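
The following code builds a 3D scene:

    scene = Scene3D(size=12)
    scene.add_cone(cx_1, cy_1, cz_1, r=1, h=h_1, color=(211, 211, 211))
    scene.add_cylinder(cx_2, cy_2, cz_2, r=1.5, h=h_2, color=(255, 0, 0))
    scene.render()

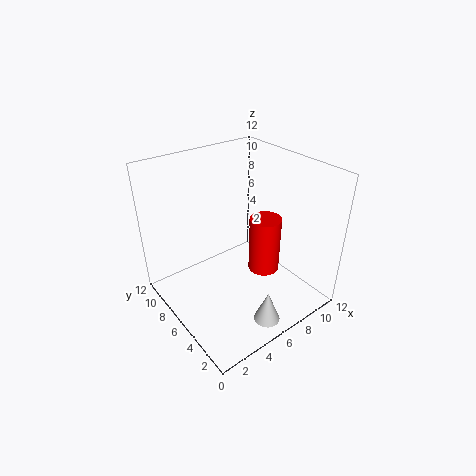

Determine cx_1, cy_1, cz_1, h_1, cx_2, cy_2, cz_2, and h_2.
cx_1 = 5; cy_1 = 1; cz_1 = 1.5; h_1 = 2.5; cx_2 = 10; cy_2 = 7; cz_2 = 0.5; h_2 = 5.5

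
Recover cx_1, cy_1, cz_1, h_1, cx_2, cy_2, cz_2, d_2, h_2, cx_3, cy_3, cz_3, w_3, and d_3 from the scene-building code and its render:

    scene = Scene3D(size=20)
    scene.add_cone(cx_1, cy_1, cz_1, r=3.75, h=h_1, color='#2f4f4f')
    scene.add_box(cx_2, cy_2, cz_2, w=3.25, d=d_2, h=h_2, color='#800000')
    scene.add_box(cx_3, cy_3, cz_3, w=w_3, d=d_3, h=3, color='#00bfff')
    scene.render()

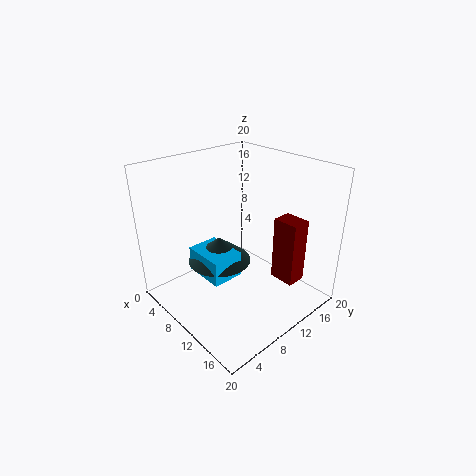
cx_1 = 12.75; cy_1 = 4.5; cz_1 = 10.25; h_1 = 3; cx_2 = 15.75; cy_2 = 10.75; cz_2 = 6.5; d_2 = 2.5; h_2 = 8.25; cx_3 = 10.5; cy_3 = 1.75; cz_3 = 9; w_3 = 5; d_3 = 3.75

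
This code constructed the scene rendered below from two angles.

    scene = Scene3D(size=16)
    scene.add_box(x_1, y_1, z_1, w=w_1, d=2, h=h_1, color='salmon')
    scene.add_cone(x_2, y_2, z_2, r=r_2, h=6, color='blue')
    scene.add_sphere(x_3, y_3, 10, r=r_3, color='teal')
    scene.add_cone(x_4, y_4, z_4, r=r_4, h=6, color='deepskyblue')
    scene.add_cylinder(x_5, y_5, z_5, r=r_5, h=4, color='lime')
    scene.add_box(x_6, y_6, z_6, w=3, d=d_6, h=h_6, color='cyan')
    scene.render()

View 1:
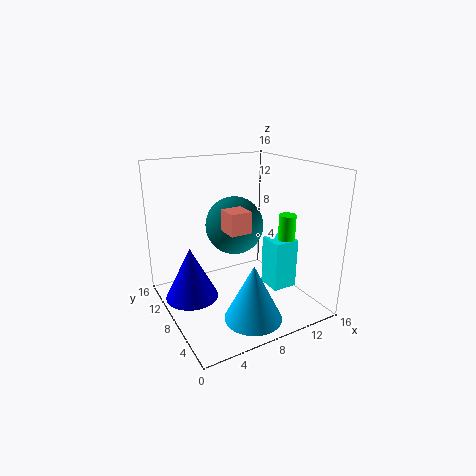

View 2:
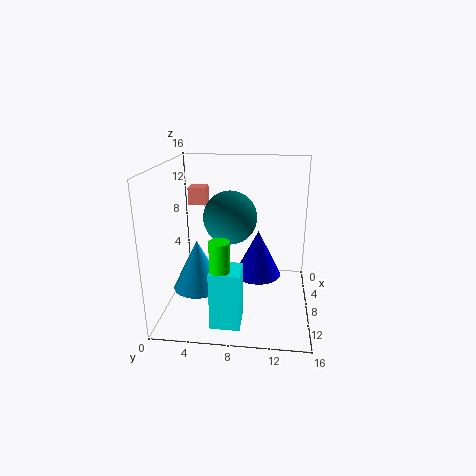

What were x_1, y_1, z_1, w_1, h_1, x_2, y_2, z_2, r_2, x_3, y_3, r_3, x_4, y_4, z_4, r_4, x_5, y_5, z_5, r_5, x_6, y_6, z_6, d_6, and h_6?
x_1 = 4
y_1 = 2
z_1 = 11
w_1 = 2
h_1 = 2
x_2 = 3
y_2 = 10
z_2 = 1
r_2 = 3
x_3 = 7
y_3 = 7
r_3 = 3
x_4 = 7
y_4 = 3
z_4 = 1
r_4 = 3
x_5 = 14
y_5 = 7
z_5 = 6
r_5 = 1
x_6 = 12
y_6 = 6
z_6 = 1
d_6 = 3
h_6 = 6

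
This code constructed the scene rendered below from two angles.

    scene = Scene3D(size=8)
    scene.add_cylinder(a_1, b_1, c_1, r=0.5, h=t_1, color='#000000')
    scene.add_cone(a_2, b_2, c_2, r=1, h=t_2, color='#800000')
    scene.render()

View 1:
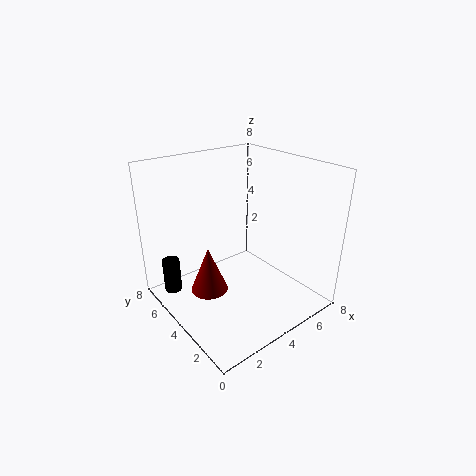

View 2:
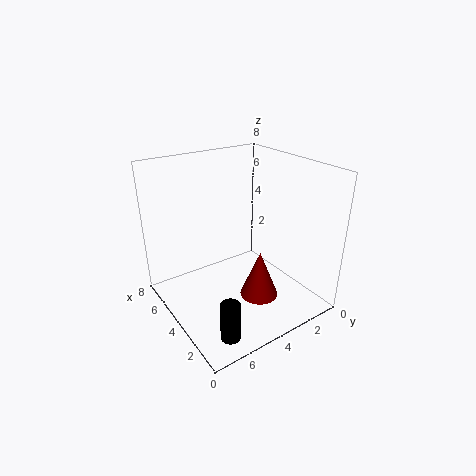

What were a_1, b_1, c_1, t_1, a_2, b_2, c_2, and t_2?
a_1 = 1; b_1 = 6.5; c_1 = 0.5; t_1 = 2; a_2 = 2; b_2 = 4; c_2 = 1.5; t_2 = 2.5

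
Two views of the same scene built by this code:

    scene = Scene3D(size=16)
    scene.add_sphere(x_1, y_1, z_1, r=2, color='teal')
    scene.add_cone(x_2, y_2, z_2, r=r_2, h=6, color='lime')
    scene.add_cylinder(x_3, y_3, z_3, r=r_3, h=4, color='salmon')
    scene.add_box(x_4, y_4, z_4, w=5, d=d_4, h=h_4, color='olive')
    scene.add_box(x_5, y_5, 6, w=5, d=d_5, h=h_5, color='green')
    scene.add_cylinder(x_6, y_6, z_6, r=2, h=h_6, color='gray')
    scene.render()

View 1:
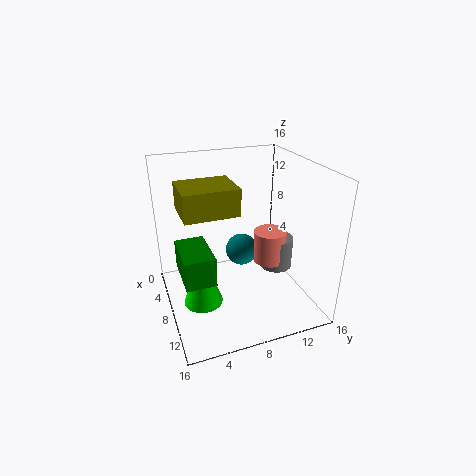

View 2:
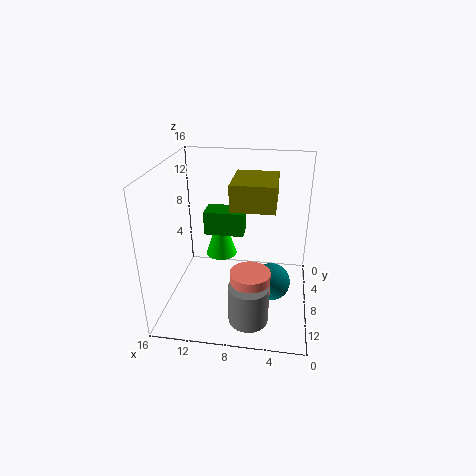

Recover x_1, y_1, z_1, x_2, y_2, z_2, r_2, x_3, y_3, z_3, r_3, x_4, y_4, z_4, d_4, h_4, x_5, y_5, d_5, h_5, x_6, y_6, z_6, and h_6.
x_1 = 4, y_1 = 10, z_1 = 4, x_2 = 11, y_2 = 3, z_2 = 3, r_2 = 2, x_3 = 6, y_3 = 13, z_3 = 3, r_3 = 2, x_4 = 4, y_4 = 2, z_4 = 11, d_4 = 6, h_4 = 3, x_5 = 8, y_5 = 1, d_5 = 3, h_5 = 3, x_6 = 6, y_6 = 14, z_6 = 2, h_6 = 4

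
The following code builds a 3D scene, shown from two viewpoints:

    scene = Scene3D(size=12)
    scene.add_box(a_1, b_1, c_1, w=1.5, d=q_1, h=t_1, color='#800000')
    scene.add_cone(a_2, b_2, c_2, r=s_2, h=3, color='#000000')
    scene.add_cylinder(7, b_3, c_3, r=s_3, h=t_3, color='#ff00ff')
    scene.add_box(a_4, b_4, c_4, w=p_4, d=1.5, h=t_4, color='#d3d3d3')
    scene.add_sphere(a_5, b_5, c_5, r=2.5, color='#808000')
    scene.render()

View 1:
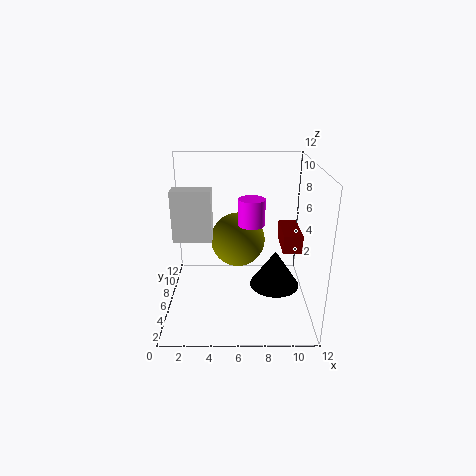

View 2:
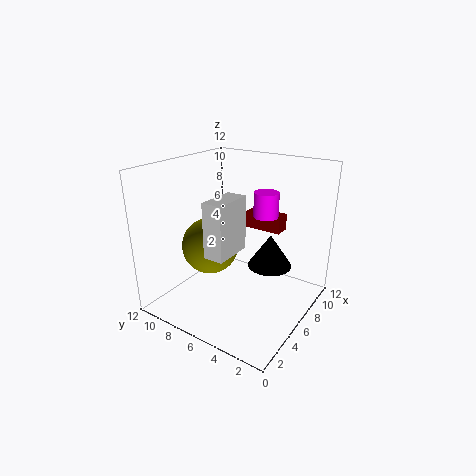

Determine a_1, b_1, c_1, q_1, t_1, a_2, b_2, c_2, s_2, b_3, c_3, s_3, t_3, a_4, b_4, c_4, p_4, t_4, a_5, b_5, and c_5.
a_1 = 9.5; b_1 = 4; c_1 = 5.5; q_1 = 3.5; t_1 = 1.5; a_2 = 9; b_2 = 4.5; c_2 = 2.5; s_2 = 2; b_3 = 4; c_3 = 8; s_3 = 1; t_3 = 2; a_4 = 1; b_4 = 4; c_4 = 6.5; p_4 = 3; t_4 = 4; a_5 = 6; b_5 = 9; c_5 = 4.5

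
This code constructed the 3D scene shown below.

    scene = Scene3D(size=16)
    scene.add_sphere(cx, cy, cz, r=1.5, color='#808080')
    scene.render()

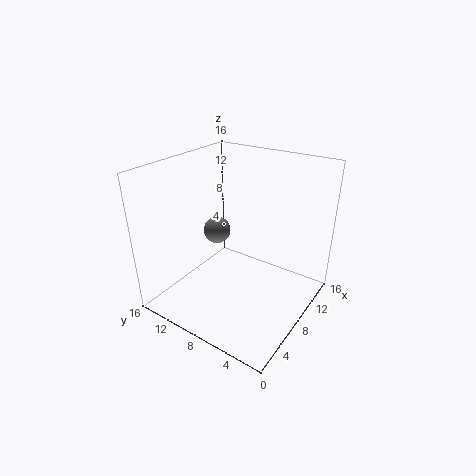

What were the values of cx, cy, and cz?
cx = 7.5; cy = 10.5; cz = 8.5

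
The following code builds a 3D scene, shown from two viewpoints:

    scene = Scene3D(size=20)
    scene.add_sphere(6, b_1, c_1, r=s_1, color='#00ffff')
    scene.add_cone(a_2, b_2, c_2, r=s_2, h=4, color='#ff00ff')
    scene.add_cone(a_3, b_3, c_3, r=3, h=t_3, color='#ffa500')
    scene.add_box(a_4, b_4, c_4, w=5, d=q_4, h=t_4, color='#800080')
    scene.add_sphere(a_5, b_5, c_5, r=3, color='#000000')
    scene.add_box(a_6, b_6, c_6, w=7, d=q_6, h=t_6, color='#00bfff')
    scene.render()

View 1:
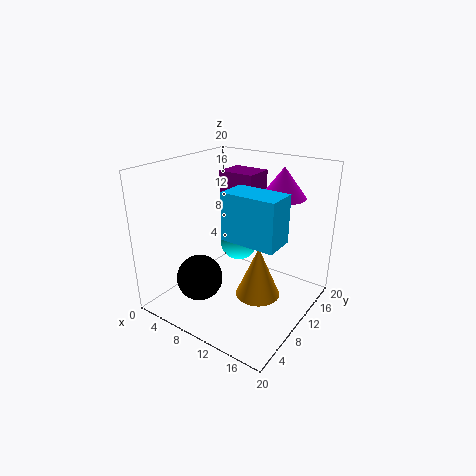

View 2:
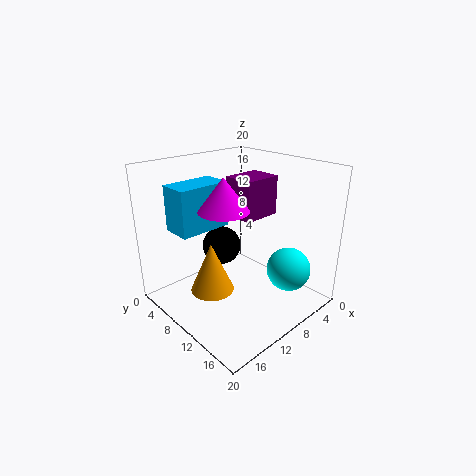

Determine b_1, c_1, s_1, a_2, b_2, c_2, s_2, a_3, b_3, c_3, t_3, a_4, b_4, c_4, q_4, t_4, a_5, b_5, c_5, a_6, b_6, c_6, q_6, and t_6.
b_1 = 16
c_1 = 6
s_1 = 3
a_2 = 15
b_2 = 13
c_2 = 16
s_2 = 3
a_3 = 14
b_3 = 9
c_3 = 3
t_3 = 7
a_4 = 7
b_4 = 10
c_4 = 14
q_4 = 4
t_4 = 5
a_5 = 8
b_5 = 4
c_5 = 6
a_6 = 11
b_6 = 5
c_6 = 12
q_6 = 4
t_6 = 6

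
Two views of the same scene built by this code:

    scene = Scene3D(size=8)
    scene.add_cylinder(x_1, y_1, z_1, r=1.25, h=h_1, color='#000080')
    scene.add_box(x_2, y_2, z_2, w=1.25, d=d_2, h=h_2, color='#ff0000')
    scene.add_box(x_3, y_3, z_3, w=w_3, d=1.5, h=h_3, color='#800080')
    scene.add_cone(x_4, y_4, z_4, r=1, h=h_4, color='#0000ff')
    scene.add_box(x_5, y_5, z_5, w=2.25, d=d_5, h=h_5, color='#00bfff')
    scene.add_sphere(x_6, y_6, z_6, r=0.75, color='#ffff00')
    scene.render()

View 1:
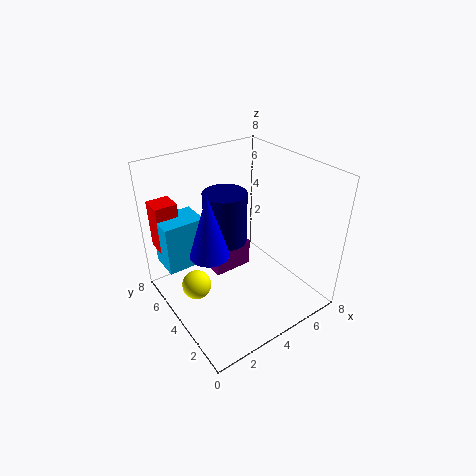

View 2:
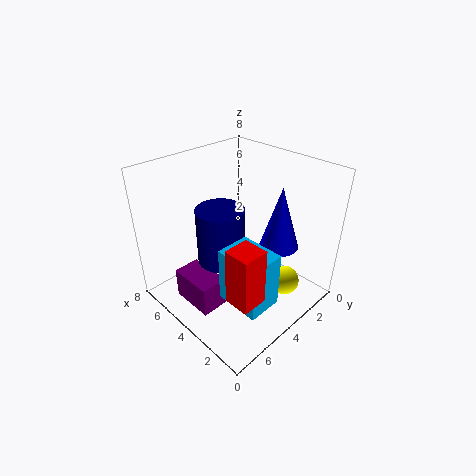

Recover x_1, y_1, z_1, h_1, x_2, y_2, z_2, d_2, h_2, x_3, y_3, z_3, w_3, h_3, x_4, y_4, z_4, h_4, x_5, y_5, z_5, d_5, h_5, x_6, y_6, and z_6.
x_1 = 4; y_1 = 5.25; z_1 = 3.25; h_1 = 3; x_2 = 0.25; y_2 = 6; z_2 = 3.25; d_2 = 1.25; h_2 = 2.75; x_3 = 3.5; y_3 = 5.5; z_3 = 0.5; w_3 = 2.5; h_3 = 1.75; x_4 = 1.75; y_4 = 3.25; z_4 = 4.25; h_4 = 3.25; x_5 = 0.25; y_5 = 5; z_5 = 2.5; d_5 = 1.75; h_5 = 2.75; x_6 = 1; y_6 = 3.5; z_6 = 2.5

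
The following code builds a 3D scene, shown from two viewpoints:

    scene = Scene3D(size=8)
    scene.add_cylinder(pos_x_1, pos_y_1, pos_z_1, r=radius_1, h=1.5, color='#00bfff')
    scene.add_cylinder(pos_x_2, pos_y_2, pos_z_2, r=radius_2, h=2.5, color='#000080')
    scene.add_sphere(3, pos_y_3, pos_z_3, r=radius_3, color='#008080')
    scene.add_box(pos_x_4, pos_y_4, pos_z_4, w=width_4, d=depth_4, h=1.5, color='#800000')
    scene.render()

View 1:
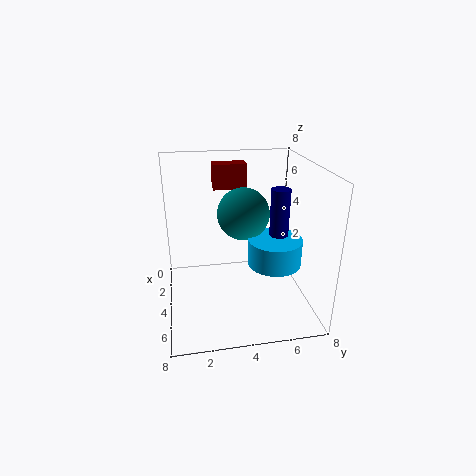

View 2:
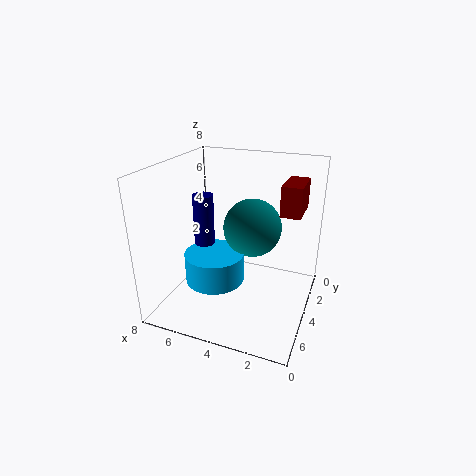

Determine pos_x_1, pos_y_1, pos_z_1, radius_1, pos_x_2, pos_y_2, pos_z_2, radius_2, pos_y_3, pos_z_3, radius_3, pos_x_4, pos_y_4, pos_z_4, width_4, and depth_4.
pos_x_1 = 4.5; pos_y_1 = 6; pos_z_1 = 2.5; radius_1 = 1.5; pos_x_2 = 5; pos_y_2 = 6; pos_z_2 = 4.5; radius_2 = 0.5; pos_y_3 = 4.5; pos_z_3 = 5; radius_3 = 1.5; pos_x_4 = 0.5; pos_y_4 = 3; pos_z_4 = 6; width_4 = 1; depth_4 = 2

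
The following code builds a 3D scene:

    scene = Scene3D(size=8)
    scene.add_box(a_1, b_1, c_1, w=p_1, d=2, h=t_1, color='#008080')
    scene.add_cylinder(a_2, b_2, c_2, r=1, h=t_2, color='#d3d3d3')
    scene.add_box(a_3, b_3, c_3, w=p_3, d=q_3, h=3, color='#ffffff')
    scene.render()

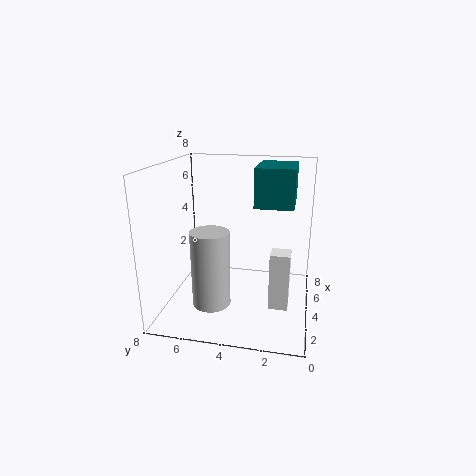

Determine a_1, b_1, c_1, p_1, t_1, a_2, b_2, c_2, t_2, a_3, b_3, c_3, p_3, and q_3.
a_1 = 3; b_1 = 1; c_1 = 6; p_1 = 3; t_1 = 2; a_2 = 2; b_2 = 5; c_2 = 1; t_2 = 4; a_3 = 2; b_3 = 1; c_3 = 1; p_3 = 1; q_3 = 1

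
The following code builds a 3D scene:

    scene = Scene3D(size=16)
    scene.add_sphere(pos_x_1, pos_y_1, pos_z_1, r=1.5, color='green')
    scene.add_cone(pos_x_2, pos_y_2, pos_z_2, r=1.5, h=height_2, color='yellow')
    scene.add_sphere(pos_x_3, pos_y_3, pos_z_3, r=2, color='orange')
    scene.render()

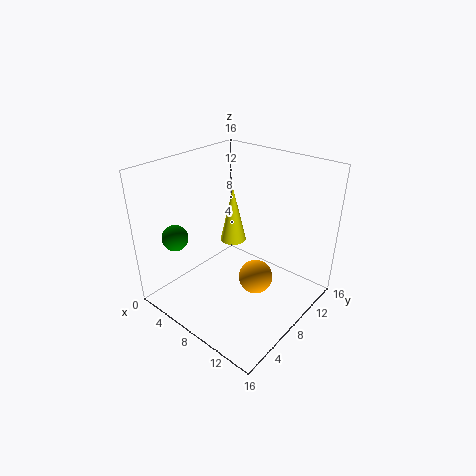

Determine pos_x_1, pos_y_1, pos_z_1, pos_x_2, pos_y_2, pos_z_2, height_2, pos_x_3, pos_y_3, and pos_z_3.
pos_x_1 = 2; pos_y_1 = 4; pos_z_1 = 7.5; pos_x_2 = 6; pos_y_2 = 9.5; pos_z_2 = 6.5; height_2 = 6.5; pos_x_3 = 9.5; pos_y_3 = 9.5; pos_z_3 = 2.5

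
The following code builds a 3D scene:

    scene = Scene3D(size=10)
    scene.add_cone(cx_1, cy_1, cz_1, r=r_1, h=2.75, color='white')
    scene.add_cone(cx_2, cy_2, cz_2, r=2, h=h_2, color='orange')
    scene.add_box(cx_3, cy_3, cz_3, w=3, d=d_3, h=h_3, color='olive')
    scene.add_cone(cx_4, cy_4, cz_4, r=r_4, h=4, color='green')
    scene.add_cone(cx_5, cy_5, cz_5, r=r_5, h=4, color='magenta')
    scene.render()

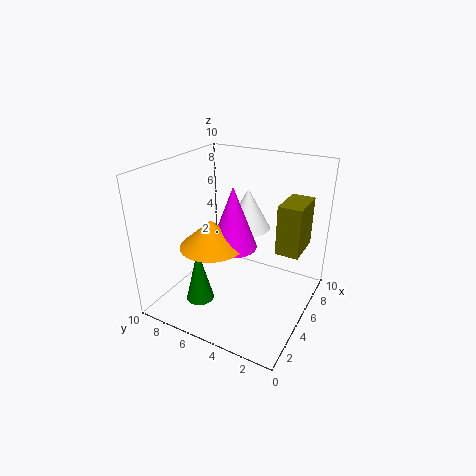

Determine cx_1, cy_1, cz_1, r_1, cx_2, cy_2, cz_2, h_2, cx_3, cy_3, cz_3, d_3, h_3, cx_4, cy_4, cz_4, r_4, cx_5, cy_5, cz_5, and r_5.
cx_1 = 5.5, cy_1 = 4.5, cz_1 = 5.75, r_1 = 1.5, cx_2 = 2.5, cy_2 = 5.5, cz_2 = 5.5, h_2 = 1.75, cx_3 = 7, cy_3 = 1.25, cz_3 = 3.25, d_3 = 1.75, h_3 = 3.75, cx_4 = 3.25, cy_4 = 7.25, cz_4 = 0.25, r_4 = 1, cx_5 = 3.5, cy_5 = 4.5, cz_5 = 5.25, r_5 = 1.5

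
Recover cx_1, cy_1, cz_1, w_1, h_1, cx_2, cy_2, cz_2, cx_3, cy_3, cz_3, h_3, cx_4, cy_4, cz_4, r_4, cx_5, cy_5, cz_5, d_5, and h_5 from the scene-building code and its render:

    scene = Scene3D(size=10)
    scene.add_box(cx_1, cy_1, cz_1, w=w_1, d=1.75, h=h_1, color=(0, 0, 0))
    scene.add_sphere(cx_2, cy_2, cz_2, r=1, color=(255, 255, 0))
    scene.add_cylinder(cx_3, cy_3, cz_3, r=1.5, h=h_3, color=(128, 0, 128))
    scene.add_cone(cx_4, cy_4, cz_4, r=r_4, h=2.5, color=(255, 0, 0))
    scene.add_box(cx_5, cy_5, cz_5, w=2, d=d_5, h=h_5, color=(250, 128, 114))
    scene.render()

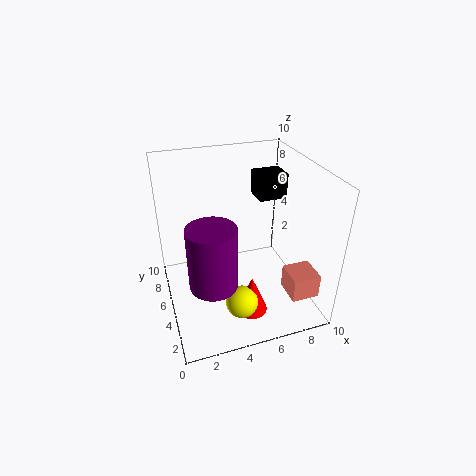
cx_1 = 6.75
cy_1 = 5.5
cz_1 = 7.25
w_1 = 2
h_1 = 1.75
cx_2 = 4
cy_2 = 1.25
cz_2 = 2.75
cx_3 = 2.5
cy_3 = 2.25
cz_3 = 3.75
h_3 = 4
cx_4 = 4.75
cy_4 = 1.5
cz_4 = 1.75
r_4 = 1
cx_5 = 8
cy_5 = 1.75
cz_5 = 1
d_5 = 2
h_5 = 1.75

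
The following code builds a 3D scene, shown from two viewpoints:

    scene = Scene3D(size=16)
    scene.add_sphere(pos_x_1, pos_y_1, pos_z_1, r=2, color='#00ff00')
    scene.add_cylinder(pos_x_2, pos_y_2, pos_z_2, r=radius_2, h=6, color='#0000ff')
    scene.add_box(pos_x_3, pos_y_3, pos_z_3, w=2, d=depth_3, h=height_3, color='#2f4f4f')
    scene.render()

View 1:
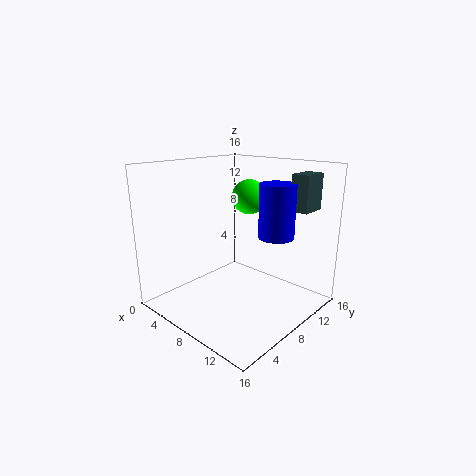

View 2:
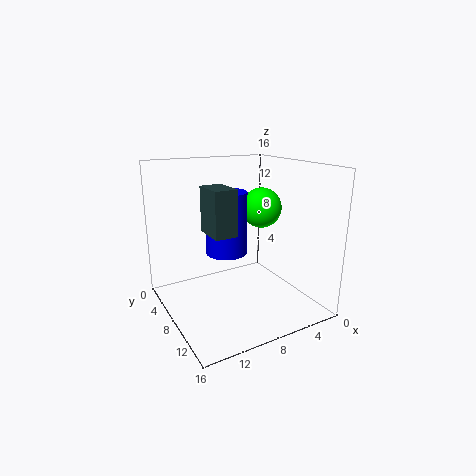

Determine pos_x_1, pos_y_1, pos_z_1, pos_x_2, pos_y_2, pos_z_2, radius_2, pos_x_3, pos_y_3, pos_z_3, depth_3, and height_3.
pos_x_1 = 7
pos_y_1 = 11
pos_z_1 = 12
pos_x_2 = 11
pos_y_2 = 11
pos_z_2 = 8
radius_2 = 2
pos_x_3 = 12
pos_y_3 = 12
pos_z_3 = 11
depth_3 = 3
height_3 = 4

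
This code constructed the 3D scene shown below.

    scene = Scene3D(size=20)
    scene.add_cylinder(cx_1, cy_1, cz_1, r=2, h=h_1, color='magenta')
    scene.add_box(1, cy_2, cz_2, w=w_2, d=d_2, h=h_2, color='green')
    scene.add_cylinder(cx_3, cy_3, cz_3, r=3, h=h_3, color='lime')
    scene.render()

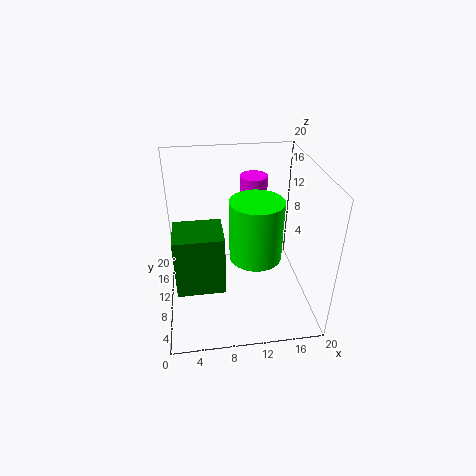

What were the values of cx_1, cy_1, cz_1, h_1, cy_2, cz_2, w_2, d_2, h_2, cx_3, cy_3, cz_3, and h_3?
cx_1 = 13; cy_1 = 15; cz_1 = 10; h_1 = 7; cy_2 = 8; cz_2 = 2; w_2 = 7; d_2 = 6; h_2 = 9; cx_3 = 11; cy_3 = 3; cz_3 = 12; h_3 = 7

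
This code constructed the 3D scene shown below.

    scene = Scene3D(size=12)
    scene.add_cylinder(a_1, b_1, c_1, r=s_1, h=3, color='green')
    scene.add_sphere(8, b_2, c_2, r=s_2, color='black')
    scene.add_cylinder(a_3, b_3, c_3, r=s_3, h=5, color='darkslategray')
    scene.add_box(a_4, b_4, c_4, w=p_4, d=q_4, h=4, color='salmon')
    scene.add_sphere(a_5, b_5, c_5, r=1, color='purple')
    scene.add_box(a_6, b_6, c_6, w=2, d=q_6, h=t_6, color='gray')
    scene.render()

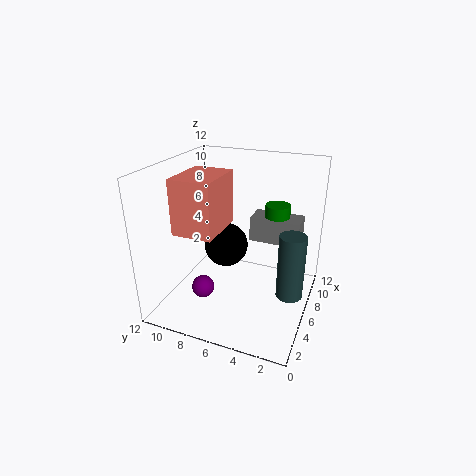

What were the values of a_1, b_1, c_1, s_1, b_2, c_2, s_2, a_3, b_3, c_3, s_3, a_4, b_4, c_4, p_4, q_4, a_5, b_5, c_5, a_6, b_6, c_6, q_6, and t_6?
a_1 = 7, b_1 = 3, c_1 = 6, s_1 = 1, b_2 = 8, c_2 = 4, s_2 = 2, a_3 = 4, b_3 = 1, c_3 = 3, s_3 = 1, a_4 = 1, b_4 = 6, c_4 = 8, p_4 = 4, q_4 = 3, a_5 = 5, b_5 = 9, c_5 = 1, a_6 = 6, b_6 = 1, c_6 = 6, q_6 = 4, t_6 = 2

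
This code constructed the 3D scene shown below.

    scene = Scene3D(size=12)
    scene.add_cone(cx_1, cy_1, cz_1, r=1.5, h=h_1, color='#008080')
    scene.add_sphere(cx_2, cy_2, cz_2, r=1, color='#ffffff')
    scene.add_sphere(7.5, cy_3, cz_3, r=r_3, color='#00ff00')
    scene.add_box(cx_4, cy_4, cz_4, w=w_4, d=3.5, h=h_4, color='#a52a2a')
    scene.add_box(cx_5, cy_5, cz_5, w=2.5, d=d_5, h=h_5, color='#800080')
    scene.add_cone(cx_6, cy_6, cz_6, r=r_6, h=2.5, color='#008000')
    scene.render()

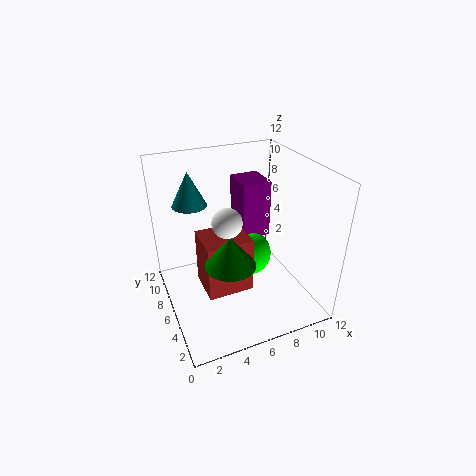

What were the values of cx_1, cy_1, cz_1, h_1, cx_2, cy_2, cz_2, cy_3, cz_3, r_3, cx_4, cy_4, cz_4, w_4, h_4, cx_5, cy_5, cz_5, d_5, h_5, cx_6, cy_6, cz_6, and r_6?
cx_1 = 3, cy_1 = 9.5, cz_1 = 8, h_1 = 3, cx_2 = 3.5, cy_2 = 2, cz_2 = 10, cy_3 = 7, cz_3 = 3.5, r_3 = 2, cx_4 = 3, cy_4 = 5, cz_4 = 1, w_4 = 4, h_4 = 5, cx_5 = 7, cy_5 = 7, cz_5 = 5, d_5 = 3, h_5 = 5, cx_6 = 4.5, cy_6 = 4, cz_6 = 5, r_6 = 2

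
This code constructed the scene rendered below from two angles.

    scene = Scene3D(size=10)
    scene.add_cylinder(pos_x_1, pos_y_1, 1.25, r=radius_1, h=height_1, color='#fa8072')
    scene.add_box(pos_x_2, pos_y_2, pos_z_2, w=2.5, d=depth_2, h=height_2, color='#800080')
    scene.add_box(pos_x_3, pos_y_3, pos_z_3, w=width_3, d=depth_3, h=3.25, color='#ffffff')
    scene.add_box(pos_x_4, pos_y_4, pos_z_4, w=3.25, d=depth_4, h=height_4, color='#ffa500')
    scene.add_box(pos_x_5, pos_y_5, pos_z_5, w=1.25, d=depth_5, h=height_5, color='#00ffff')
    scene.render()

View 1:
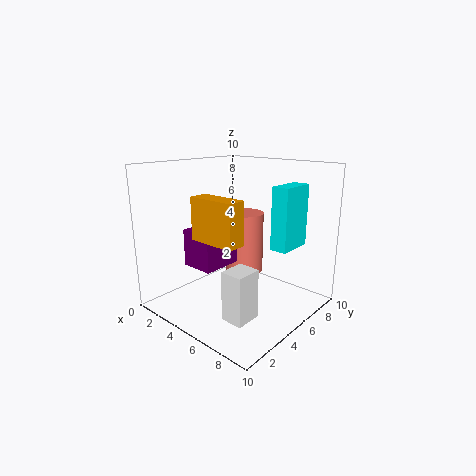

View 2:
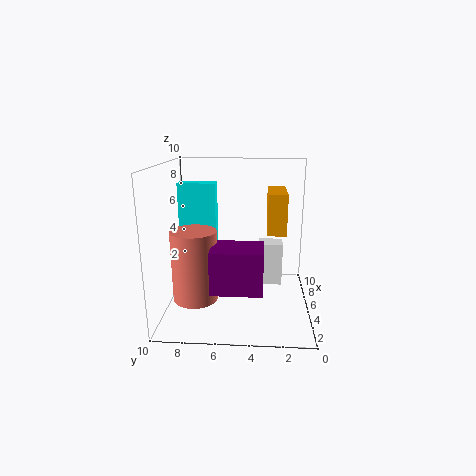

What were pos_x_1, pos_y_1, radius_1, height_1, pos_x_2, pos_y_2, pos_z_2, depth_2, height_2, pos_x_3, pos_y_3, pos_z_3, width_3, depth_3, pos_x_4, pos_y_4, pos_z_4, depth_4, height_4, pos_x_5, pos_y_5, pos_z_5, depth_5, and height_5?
pos_x_1 = 3.25; pos_y_1 = 7.75; radius_1 = 1.5; height_1 = 4.75; pos_x_2 = 1.25; pos_y_2 = 3.25; pos_z_2 = 2.5; depth_2 = 3.25; height_2 = 2.75; pos_x_3 = 6.5; pos_y_3 = 1.75; pos_z_3 = 0.75; width_3 = 1.5; depth_3 = 1.75; pos_x_4 = 4; pos_y_4 = 1.75; pos_z_4 = 5.5; depth_4 = 1.25; height_4 = 2.75; pos_x_5 = 6.5; pos_y_5 = 6.75; pos_z_5 = 4; depth_5 = 2.75; height_5 = 4.5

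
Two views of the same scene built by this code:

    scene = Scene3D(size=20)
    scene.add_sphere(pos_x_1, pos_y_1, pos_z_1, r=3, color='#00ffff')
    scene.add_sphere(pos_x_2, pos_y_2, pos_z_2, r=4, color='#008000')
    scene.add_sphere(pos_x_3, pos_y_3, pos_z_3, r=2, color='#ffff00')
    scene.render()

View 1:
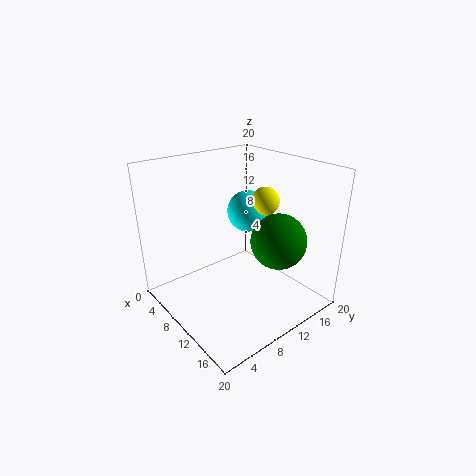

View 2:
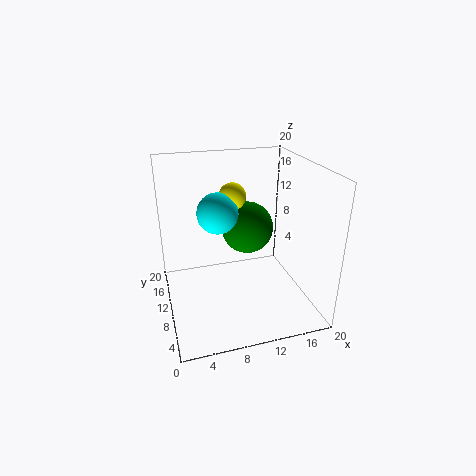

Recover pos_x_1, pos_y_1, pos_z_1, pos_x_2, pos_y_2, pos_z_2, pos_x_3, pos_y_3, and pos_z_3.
pos_x_1 = 8
pos_y_1 = 13.5
pos_z_1 = 12.5
pos_x_2 = 13
pos_y_2 = 15
pos_z_2 = 9
pos_x_3 = 10.5
pos_y_3 = 14.5
pos_z_3 = 14.5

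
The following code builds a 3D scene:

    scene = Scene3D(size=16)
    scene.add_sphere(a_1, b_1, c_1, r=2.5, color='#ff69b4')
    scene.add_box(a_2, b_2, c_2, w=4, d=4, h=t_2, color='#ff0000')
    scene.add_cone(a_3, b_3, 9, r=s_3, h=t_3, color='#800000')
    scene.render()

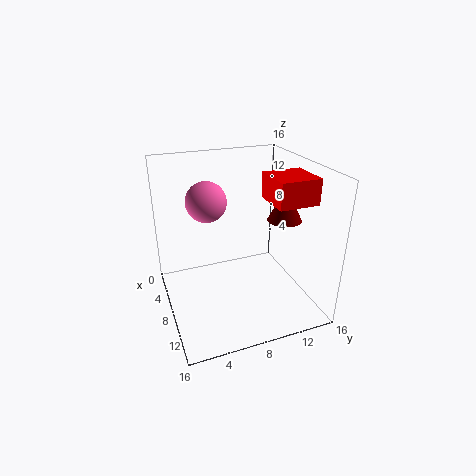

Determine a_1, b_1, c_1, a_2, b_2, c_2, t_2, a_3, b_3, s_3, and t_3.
a_1 = 2.5
b_1 = 6
c_1 = 10.5
a_2 = 10.5
b_2 = 9.5
c_2 = 13.5
t_2 = 2.5
a_3 = 7.5
b_3 = 14
s_3 = 2
t_3 = 4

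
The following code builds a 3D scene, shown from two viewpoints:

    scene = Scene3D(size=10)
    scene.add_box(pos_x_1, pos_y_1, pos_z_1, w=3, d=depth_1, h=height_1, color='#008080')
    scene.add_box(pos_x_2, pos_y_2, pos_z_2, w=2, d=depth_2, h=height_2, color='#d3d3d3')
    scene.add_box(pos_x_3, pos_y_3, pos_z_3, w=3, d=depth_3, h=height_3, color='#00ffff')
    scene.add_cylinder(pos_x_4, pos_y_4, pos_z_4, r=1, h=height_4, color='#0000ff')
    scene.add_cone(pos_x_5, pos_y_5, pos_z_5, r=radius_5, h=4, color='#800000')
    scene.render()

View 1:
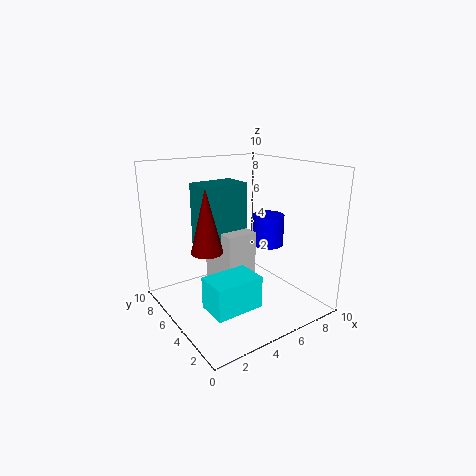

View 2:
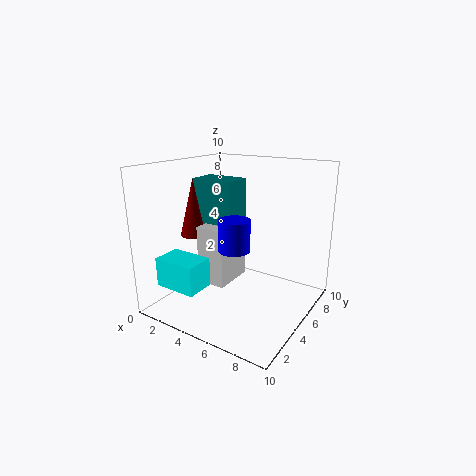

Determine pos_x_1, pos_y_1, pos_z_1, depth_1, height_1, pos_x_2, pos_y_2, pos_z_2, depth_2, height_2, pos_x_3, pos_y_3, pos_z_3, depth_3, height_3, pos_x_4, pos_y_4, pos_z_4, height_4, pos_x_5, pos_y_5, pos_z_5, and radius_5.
pos_x_1 = 2, pos_y_1 = 4, pos_z_1 = 5, depth_1 = 2, height_1 = 4, pos_x_2 = 3, pos_y_2 = 3, pos_z_2 = 2, depth_2 = 3, height_2 = 4, pos_x_3 = 1, pos_y_3 = 1, pos_z_3 = 2, depth_3 = 2, height_3 = 2, pos_x_4 = 6, pos_y_4 = 3, pos_z_4 = 5, height_4 = 2, pos_x_5 = 2, pos_y_5 = 4, pos_z_5 = 5, radius_5 = 1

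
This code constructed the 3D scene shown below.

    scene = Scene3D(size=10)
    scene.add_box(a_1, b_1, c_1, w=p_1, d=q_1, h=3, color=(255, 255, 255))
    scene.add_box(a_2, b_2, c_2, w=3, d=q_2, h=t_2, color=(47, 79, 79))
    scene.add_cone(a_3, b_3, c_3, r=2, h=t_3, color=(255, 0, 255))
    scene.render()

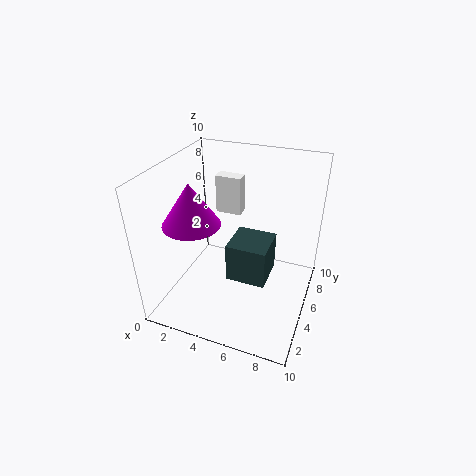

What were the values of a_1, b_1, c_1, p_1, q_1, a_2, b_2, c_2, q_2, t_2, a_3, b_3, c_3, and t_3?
a_1 = 2; b_1 = 8; c_1 = 5; p_1 = 2; q_1 = 1; a_2 = 4; b_2 = 5; c_2 = 1; q_2 = 3; t_2 = 3; a_3 = 2; b_3 = 4; c_3 = 6; t_3 = 3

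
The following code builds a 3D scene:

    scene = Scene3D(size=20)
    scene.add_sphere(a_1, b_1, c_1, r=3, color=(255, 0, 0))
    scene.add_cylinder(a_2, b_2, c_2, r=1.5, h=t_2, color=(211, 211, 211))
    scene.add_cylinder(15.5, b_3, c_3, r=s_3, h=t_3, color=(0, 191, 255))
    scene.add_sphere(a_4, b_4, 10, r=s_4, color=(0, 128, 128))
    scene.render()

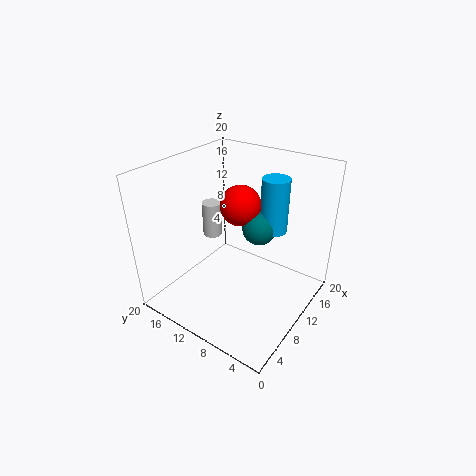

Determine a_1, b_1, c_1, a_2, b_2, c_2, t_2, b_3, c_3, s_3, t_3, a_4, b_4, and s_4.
a_1 = 13.5
b_1 = 12
c_1 = 13
a_2 = 13.5
b_2 = 17.5
c_2 = 6.5
t_2 = 5.5
b_3 = 7.5
c_3 = 9.5
s_3 = 2
t_3 = 8
a_4 = 14
b_4 = 9
s_4 = 2.5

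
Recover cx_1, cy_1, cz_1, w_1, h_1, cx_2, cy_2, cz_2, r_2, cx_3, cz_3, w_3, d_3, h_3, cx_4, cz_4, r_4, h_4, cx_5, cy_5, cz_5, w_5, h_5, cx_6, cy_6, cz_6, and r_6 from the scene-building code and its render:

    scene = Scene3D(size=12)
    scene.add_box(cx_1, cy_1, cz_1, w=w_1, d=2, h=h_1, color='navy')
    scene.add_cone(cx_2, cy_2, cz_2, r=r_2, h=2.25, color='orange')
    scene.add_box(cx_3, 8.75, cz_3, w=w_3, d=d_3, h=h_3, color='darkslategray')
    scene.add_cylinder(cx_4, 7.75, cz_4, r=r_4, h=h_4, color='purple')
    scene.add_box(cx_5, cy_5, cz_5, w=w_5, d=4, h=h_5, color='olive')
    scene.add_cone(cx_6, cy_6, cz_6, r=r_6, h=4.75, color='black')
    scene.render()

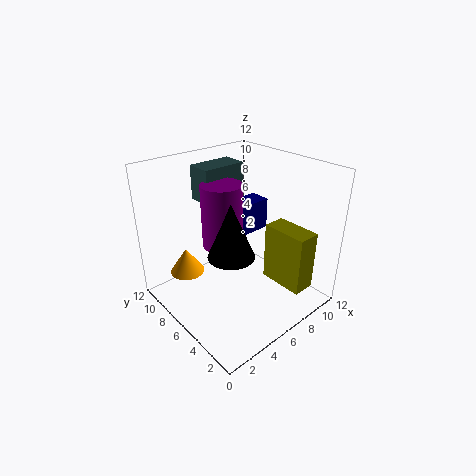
cx_1 = 8, cy_1 = 8.25, cz_1 = 4.25, w_1 = 3.75, h_1 = 3, cx_2 = 3, cy_2 = 9.5, cz_2 = 2.25, r_2 = 1.5, cx_3 = 5, cz_3 = 8.25, w_3 = 4, d_3 = 2.25, h_3 = 3, cx_4 = 5.75, cz_4 = 4.75, r_4 = 1.75, h_4 = 5.5, cx_5 = 8.75, cy_5 = 1.5, cz_5 = 1.25, w_5 = 2, h_5 = 5.25, cx_6 = 5.25, cy_6 = 6, cz_6 = 4.5, r_6 = 2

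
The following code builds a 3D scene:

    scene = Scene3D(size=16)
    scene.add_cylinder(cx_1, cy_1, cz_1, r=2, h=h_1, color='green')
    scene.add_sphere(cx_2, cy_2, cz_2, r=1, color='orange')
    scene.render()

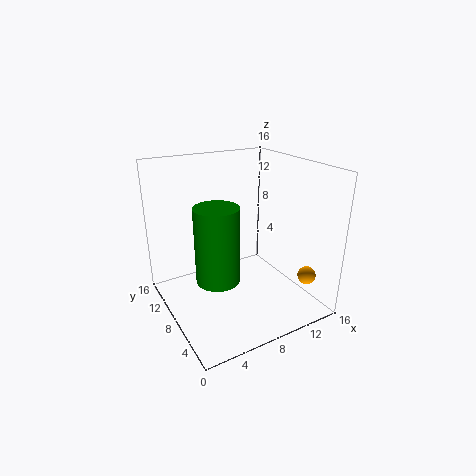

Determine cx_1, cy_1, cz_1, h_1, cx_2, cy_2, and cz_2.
cx_1 = 3, cy_1 = 3, cz_1 = 7, h_1 = 7, cx_2 = 14, cy_2 = 3, cz_2 = 4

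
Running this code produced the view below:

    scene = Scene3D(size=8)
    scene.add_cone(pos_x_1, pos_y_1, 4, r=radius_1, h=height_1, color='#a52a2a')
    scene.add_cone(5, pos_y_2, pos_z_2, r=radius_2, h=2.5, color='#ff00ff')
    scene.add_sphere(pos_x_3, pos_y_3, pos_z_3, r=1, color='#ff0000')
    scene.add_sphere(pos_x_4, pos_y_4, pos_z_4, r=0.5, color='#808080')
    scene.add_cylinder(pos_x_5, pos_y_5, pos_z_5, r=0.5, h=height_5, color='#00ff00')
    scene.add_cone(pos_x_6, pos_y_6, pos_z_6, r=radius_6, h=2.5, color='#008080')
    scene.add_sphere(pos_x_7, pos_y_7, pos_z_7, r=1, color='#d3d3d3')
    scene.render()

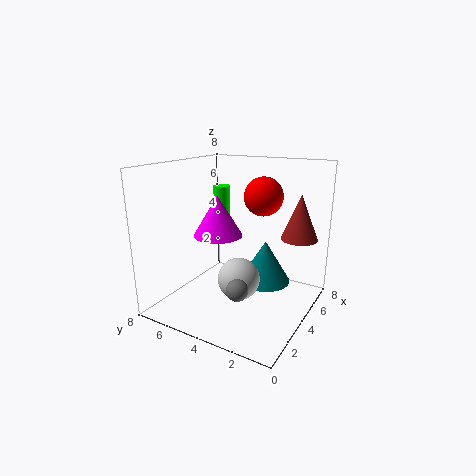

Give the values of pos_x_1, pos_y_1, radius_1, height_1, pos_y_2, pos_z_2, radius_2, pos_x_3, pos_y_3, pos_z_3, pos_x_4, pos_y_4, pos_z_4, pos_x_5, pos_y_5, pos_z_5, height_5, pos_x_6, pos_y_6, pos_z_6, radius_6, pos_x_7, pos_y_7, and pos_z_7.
pos_x_1 = 5.5, pos_y_1 = 1, radius_1 = 1, height_1 = 2.5, pos_y_2 = 6, pos_z_2 = 3.5, radius_2 = 1.5, pos_x_3 = 4, pos_y_3 = 2.5, pos_z_3 = 6.5, pos_x_4 = 0.5, pos_y_4 = 2, pos_z_4 = 3, pos_x_5 = 5.5, pos_y_5 = 6, pos_z_5 = 4, height_5 = 2.5, pos_x_6 = 5.5, pos_y_6 = 3, pos_z_6 = 1, radius_6 = 1.5, pos_x_7 = 1.5, pos_y_7 = 2.5, pos_z_7 = 3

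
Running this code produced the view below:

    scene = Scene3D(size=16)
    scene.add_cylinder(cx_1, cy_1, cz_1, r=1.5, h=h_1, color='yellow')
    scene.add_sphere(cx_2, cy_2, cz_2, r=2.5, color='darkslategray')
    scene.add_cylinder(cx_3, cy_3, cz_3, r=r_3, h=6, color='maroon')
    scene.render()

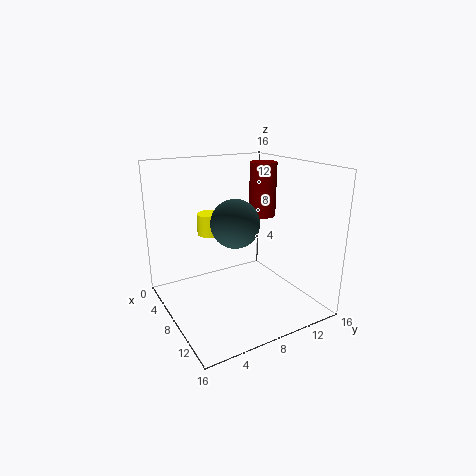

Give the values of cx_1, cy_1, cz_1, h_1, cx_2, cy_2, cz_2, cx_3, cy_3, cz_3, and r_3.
cx_1 = 4
cy_1 = 6.5
cz_1 = 7.5
h_1 = 2.5
cx_2 = 10
cy_2 = 6.5
cz_2 = 10.5
cx_3 = 7.5
cy_3 = 11.5
cz_3 = 10
r_3 = 1.5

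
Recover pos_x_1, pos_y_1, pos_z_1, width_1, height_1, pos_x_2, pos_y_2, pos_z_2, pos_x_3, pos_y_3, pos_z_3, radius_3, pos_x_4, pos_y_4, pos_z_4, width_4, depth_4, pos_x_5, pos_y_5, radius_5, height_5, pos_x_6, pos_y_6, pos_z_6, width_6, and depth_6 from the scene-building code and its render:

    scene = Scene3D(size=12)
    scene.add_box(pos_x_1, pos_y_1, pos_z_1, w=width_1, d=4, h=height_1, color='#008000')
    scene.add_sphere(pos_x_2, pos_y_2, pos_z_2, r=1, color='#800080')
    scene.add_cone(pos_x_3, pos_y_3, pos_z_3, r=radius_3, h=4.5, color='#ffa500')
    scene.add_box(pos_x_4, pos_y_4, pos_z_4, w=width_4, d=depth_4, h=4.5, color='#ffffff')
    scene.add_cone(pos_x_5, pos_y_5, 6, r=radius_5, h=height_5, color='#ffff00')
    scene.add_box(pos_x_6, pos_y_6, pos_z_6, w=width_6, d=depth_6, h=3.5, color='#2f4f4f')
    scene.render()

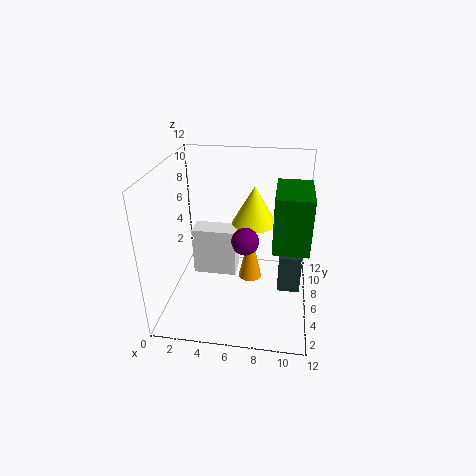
pos_x_1 = 9
pos_y_1 = 1.5
pos_z_1 = 7.5
width_1 = 2.5
height_1 = 4
pos_x_2 = 7
pos_y_2 = 3
pos_z_2 = 7.5
pos_x_3 = 7
pos_y_3 = 6.5
pos_z_3 = 2
radius_3 = 1
pos_x_4 = 1.5
pos_y_4 = 7.5
pos_z_4 = 1
width_4 = 4
depth_4 = 2
pos_x_5 = 7
pos_y_5 = 9
radius_5 = 2
height_5 = 3.5
pos_x_6 = 9.5
pos_y_6 = 6.5
pos_z_6 = 0.5
width_6 = 2
depth_6 = 1.5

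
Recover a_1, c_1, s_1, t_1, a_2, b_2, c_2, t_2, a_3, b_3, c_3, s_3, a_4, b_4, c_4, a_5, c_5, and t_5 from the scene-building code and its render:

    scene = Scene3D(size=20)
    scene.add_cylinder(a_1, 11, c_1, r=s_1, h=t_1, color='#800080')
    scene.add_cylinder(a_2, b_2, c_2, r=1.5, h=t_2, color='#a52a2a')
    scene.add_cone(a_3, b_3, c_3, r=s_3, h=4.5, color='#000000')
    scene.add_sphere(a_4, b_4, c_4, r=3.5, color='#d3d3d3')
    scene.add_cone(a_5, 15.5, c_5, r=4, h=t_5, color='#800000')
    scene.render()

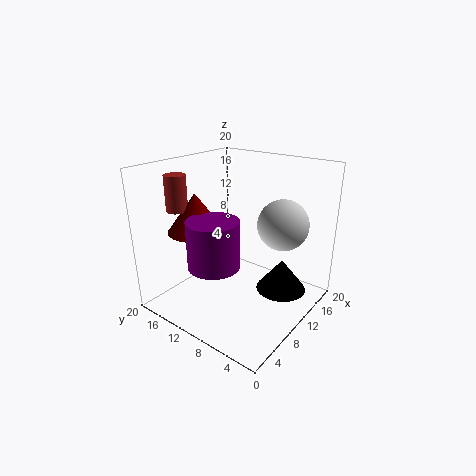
a_1 = 6
c_1 = 7
s_1 = 3.5
t_1 = 6.5
a_2 = 6
b_2 = 17.5
c_2 = 13.5
t_2 = 5
a_3 = 13
b_3 = 4.5
c_3 = 2.5
s_3 = 3.5
a_4 = 13.5
b_4 = 5
c_4 = 12
a_5 = 7.5
c_5 = 10.5
t_5 = 5.5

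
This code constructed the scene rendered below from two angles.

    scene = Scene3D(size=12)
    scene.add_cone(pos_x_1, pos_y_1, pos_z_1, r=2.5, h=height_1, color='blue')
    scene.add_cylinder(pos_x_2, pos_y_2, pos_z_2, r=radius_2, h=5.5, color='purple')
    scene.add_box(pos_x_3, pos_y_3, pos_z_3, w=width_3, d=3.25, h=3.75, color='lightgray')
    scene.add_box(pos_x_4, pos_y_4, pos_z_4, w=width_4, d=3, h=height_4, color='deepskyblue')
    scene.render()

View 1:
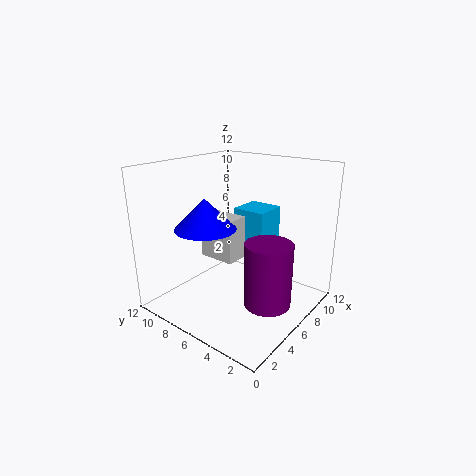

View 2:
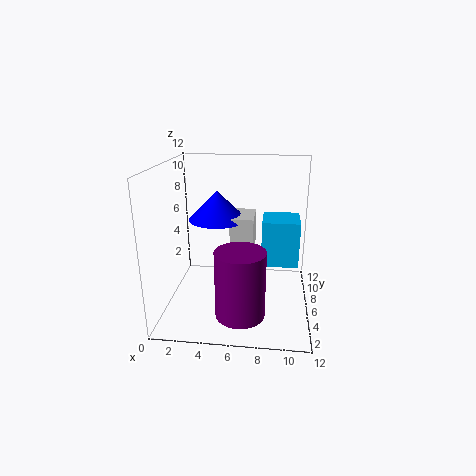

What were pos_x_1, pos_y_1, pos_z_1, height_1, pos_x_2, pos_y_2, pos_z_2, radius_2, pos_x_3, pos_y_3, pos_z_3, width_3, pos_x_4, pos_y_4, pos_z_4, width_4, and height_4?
pos_x_1 = 4, pos_y_1 = 7.75, pos_z_1 = 7, height_1 = 2.5, pos_x_2 = 6.5, pos_y_2 = 3.25, pos_z_2 = 0.5, radius_2 = 2, pos_x_3 = 5.25, pos_y_3 = 6.25, pos_z_3 = 3.75, width_3 = 2, pos_x_4 = 8, pos_y_4 = 5, pos_z_4 = 4, width_4 = 3, height_4 = 3.75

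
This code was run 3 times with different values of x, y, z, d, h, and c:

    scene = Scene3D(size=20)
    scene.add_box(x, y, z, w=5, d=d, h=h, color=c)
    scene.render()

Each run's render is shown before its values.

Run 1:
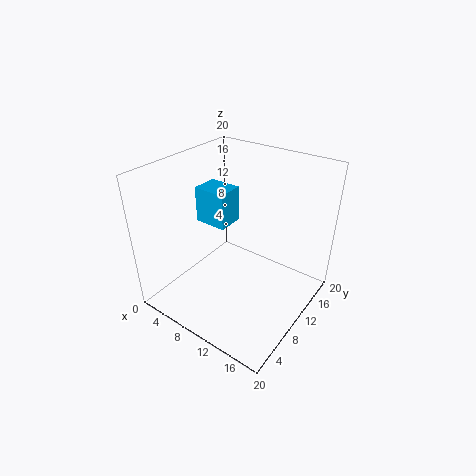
x = 1.5
y = 11
z = 9.5
d = 4
h = 5.5
c = 'deepskyblue'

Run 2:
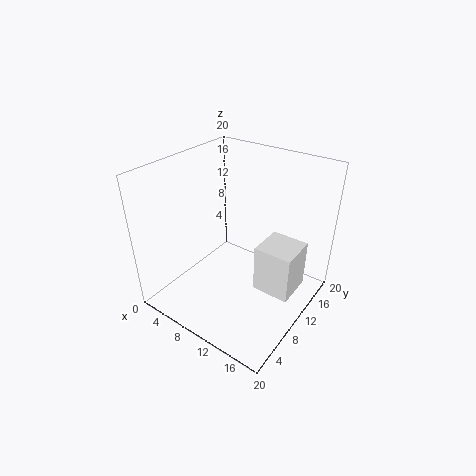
x = 14
y = 8
z = 4.5
d = 5
h = 6.5
c = 'white'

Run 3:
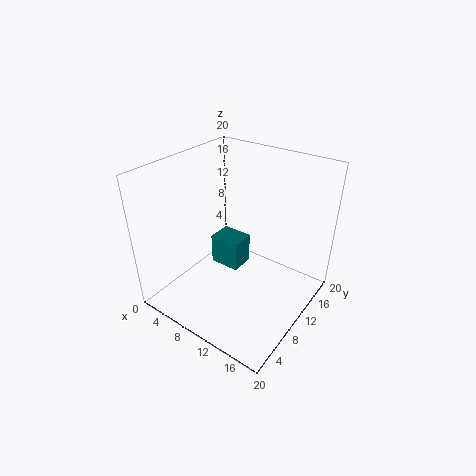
x = 2
y = 13.5
z = 0.5
d = 4
h = 5
c = 'teal'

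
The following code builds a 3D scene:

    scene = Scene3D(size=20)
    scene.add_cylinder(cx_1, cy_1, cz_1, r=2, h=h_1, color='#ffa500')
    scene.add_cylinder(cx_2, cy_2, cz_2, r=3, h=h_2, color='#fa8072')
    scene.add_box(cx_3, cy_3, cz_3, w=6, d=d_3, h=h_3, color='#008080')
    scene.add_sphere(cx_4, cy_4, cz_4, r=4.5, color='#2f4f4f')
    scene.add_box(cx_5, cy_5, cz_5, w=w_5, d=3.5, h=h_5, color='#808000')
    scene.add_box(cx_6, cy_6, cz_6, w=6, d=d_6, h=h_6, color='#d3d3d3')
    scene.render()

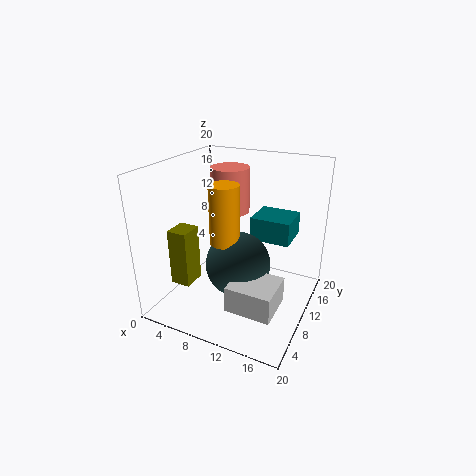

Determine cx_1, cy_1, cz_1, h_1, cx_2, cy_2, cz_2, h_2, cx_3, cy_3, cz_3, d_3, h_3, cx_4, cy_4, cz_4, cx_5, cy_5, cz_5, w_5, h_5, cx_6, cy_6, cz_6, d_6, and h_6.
cx_1 = 9
cy_1 = 8
cz_1 = 10
h_1 = 8
cx_2 = 5.5
cy_2 = 16.5
cz_2 = 11
h_2 = 7
cx_3 = 10
cy_3 = 14
cz_3 = 8
d_3 = 5.5
h_3 = 3.5
cx_4 = 10.5
cy_4 = 9
cz_4 = 6.5
cx_5 = 0.5
cy_5 = 6.5
cz_5 = 2
w_5 = 3
h_5 = 8.5
cx_6 = 11.5
cy_6 = 3
cz_6 = 3
d_6 = 5.5
h_6 = 3.5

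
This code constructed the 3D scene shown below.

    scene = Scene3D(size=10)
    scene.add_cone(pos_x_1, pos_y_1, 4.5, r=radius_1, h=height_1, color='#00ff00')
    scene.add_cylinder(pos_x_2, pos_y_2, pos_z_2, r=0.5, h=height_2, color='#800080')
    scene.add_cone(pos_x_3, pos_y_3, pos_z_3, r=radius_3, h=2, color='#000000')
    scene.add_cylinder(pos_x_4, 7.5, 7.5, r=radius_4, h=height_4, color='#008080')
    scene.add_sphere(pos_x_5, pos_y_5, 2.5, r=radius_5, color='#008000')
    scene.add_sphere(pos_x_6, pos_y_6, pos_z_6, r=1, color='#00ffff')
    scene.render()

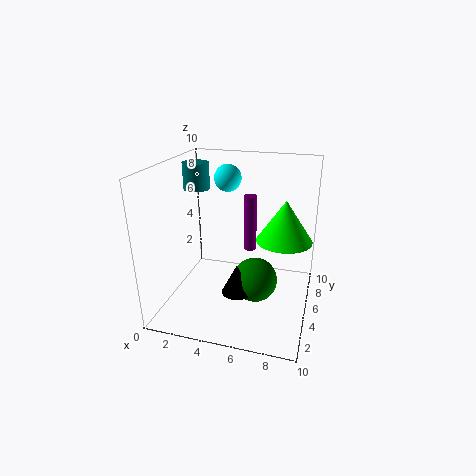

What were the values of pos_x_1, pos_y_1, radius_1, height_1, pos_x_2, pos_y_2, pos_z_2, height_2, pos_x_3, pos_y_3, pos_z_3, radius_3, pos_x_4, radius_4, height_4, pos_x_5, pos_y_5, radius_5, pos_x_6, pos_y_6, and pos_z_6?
pos_x_1 = 8
pos_y_1 = 6.5
radius_1 = 2
height_1 = 3
pos_x_2 = 5
pos_y_2 = 8.5
pos_z_2 = 2.5
height_2 = 4.5
pos_x_3 = 5.5
pos_y_3 = 3
pos_z_3 = 2
radius_3 = 1
pos_x_4 = 1
radius_4 = 1
height_4 = 2
pos_x_5 = 6.5
pos_y_5 = 4
radius_5 = 1.5
pos_x_6 = 3.5
pos_y_6 = 7.5
pos_z_6 = 8.5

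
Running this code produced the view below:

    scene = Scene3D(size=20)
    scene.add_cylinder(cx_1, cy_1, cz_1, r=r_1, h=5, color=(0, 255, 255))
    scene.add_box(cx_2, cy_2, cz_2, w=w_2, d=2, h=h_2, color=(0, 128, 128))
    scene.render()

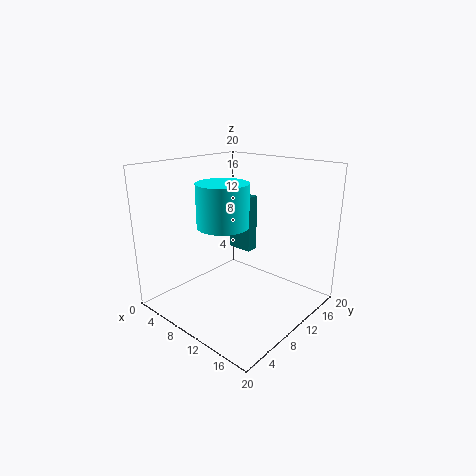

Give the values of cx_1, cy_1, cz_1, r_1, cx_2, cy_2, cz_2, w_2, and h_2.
cx_1 = 13; cy_1 = 4; cz_1 = 14; r_1 = 3; cx_2 = 3; cy_2 = 16; cz_2 = 5; w_2 = 4; h_2 = 9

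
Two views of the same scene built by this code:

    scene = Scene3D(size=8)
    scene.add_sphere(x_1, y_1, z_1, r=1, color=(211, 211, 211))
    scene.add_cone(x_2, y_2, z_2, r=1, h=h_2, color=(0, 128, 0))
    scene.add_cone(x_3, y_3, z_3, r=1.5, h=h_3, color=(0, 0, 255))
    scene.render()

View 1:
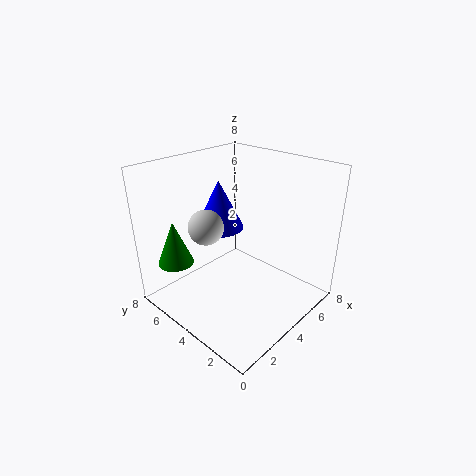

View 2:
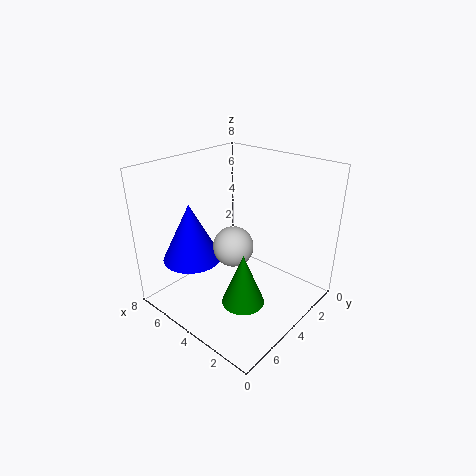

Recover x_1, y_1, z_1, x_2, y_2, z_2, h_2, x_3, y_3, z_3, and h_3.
x_1 = 3; y_1 = 5.5; z_1 = 4.5; x_2 = 1.5; y_2 = 6.5; z_2 = 2.5; h_2 = 2.5; x_3 = 5; y_3 = 6.5; z_3 = 3.5; h_3 = 3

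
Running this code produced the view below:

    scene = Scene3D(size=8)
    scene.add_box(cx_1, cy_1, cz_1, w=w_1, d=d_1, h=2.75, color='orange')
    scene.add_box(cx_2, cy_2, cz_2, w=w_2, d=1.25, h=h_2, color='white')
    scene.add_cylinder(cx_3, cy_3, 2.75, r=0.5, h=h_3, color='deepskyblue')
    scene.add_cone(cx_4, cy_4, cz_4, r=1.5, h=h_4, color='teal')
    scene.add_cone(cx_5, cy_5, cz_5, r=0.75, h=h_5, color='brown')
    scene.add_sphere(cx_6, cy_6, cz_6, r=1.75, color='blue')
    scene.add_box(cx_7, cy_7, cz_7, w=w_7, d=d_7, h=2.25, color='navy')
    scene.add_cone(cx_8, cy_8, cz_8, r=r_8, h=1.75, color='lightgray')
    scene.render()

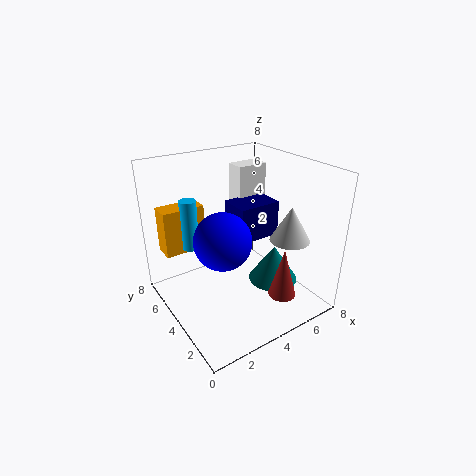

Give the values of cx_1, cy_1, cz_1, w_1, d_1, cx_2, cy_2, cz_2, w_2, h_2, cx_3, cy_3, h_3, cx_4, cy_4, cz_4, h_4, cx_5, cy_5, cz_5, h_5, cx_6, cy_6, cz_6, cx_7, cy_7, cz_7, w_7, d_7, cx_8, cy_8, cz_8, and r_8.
cx_1 = 0.75, cy_1 = 6.5, cz_1 = 2.5, w_1 = 2.5, d_1 = 1.25, cx_2 = 6, cy_2 = 6.75, cz_2 = 3.5, w_2 = 2, h_2 = 3.5, cx_3 = 2.25, cy_3 = 6.5, h_3 = 3, cx_4 = 6.5, cy_4 = 3.75, cz_4 = 0.5, h_4 = 2.25, cx_5 = 5.25, cy_5 = 1.5, cz_5 = 1.25, h_5 = 2.75, cx_6 = 3.75, cy_6 = 5.25, cz_6 = 3.25, cx_7 = 5, cy_7 = 5, cz_7 = 2.75, w_7 = 2.75, d_7 = 2, cx_8 = 5.25, cy_8 = 1.25, cz_8 = 4.75, r_8 = 1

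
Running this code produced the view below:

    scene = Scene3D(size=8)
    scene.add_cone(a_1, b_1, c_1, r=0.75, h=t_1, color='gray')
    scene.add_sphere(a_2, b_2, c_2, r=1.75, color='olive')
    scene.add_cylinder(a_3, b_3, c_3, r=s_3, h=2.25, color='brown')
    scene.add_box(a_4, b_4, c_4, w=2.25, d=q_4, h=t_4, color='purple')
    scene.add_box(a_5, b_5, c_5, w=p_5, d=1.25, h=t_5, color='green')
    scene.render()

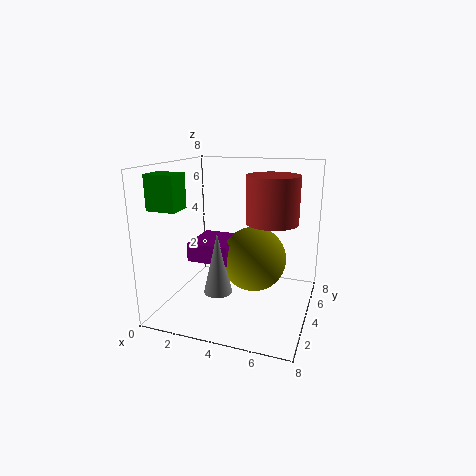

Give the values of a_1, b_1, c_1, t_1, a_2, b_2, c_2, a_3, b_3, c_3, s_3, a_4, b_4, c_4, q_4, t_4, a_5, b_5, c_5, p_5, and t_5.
a_1 = 3.5
b_1 = 2.25
c_1 = 1.5
t_1 = 3.25
a_2 = 5
b_2 = 3.75
c_2 = 3
a_3 = 6.25
b_3 = 2.5
c_3 = 5.5
s_3 = 1.25
a_4 = 1.75
b_4 = 2.25
c_4 = 3
q_4 = 2.5
t_4 = 1
a_5 = 0.5
b_5 = 0.75
c_5 = 6
p_5 = 1.5
t_5 = 1.75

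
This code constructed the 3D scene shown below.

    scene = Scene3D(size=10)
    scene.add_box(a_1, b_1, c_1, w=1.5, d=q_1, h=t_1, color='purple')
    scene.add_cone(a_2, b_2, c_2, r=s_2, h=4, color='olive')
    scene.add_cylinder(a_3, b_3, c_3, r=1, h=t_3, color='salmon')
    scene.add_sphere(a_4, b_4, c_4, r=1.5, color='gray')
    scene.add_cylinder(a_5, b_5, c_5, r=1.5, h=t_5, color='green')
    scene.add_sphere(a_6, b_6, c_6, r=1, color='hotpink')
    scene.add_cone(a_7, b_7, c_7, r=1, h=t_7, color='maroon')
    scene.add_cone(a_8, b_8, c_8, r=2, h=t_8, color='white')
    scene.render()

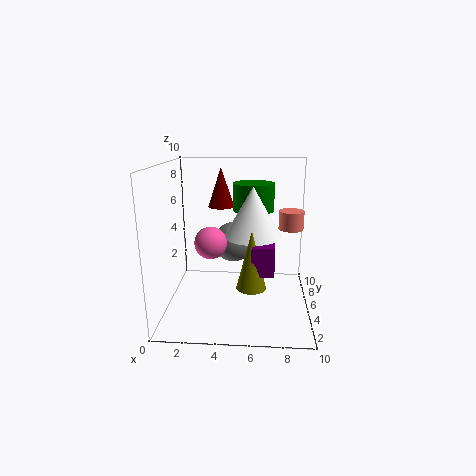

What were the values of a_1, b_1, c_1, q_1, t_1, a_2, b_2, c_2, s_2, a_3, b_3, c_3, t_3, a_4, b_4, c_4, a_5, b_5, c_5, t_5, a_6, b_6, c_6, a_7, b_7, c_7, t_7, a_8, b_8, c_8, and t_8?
a_1 = 6, b_1 = 3, c_1 = 3, q_1 = 3, t_1 = 2, a_2 = 6, b_2 = 3.5, c_2 = 2, s_2 = 1, a_3 = 9, b_3 = 9, c_3 = 4.5, t_3 = 1.5, a_4 = 4.5, b_4 = 7, c_4 = 4, a_5 = 6, b_5 = 7, c_5 = 6.5, t_5 = 2, a_6 = 3.5, b_6 = 2.5, c_6 = 5.5, a_7 = 3.5, b_7 = 8, c_7 = 6.5, t_7 = 3, a_8 = 6, b_8 = 5.5, c_8 = 5, t_8 = 3.5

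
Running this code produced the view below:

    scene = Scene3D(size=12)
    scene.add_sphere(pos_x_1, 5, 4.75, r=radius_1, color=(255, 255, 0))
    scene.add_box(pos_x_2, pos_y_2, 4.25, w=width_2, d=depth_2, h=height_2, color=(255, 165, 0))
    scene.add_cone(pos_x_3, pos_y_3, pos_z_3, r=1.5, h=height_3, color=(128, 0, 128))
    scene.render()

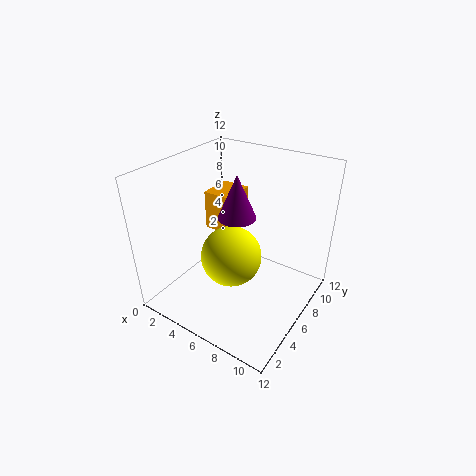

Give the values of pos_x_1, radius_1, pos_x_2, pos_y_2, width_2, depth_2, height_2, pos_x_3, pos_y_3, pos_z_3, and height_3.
pos_x_1 = 6
radius_1 = 2.5
pos_x_2 = 0.75
pos_y_2 = 8.25
width_2 = 2.75
depth_2 = 3.25
height_2 = 3.75
pos_x_3 = 6.25
pos_y_3 = 5.5
pos_z_3 = 8.25
height_3 = 3.5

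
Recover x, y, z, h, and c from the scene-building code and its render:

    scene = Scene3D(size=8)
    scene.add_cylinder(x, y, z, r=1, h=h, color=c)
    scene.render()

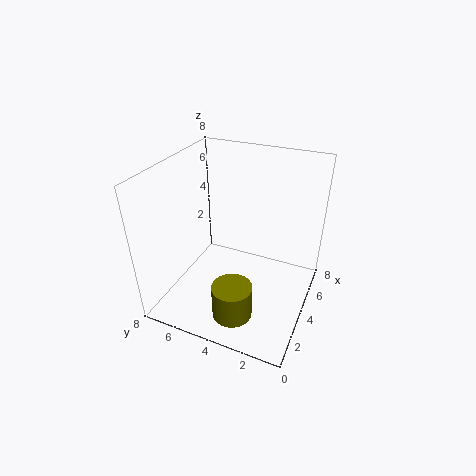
x = 1; y = 3; z = 1.5; h = 1.75; c = 'olive'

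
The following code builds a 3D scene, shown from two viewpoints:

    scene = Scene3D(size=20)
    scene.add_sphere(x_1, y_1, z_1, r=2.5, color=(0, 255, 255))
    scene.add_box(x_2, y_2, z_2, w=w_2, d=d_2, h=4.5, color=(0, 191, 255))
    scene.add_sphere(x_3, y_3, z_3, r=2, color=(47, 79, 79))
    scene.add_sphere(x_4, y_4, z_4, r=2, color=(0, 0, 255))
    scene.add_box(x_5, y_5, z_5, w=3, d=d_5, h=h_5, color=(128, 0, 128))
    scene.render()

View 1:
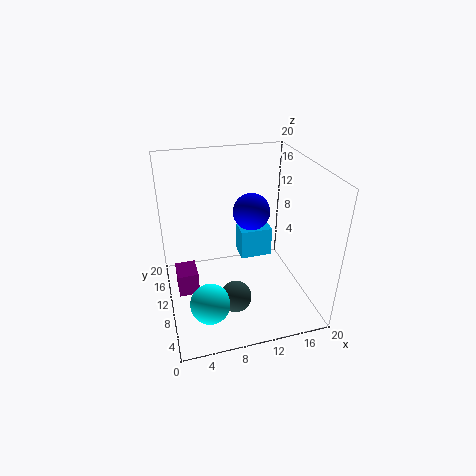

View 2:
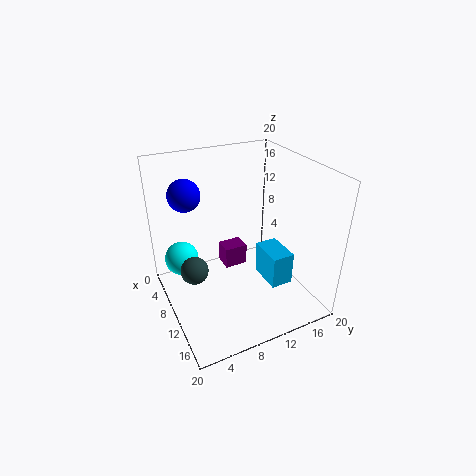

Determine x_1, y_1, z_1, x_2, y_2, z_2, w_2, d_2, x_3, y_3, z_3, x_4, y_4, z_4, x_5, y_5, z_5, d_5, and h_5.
x_1 = 4.5
y_1 = 3.25
z_1 = 5.25
x_2 = 11.25
y_2 = 12.25
z_2 = 4.75
w_2 = 4.75
d_2 = 3
x_3 = 8
y_3 = 4
z_3 = 5
x_4 = 9.5
y_4 = 3
z_4 = 17.5
x_5 = 1.25
y_5 = 10.75
z_5 = 0.75
d_5 = 3.75
h_5 = 3.5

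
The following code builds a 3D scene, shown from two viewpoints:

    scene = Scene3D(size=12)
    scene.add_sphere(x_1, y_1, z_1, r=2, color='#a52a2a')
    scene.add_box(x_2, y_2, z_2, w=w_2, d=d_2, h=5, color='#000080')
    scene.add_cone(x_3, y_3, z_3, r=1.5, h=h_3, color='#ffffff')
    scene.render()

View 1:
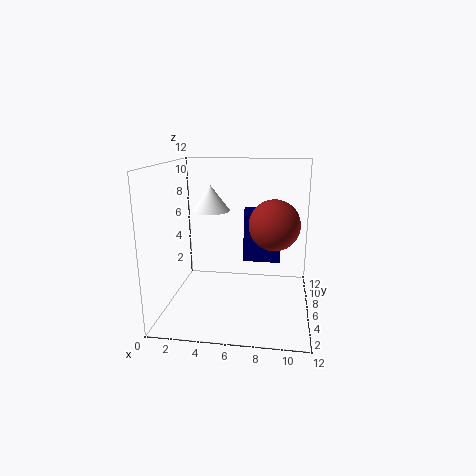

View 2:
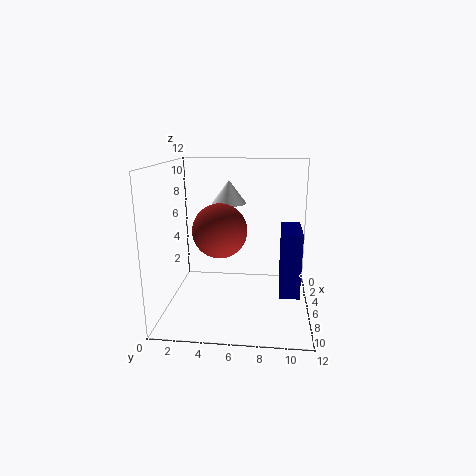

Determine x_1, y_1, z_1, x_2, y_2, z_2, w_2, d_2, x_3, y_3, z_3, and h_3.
x_1 = 9; y_1 = 5; z_1 = 7.5; x_2 = 6; y_2 = 9.5; z_2 = 2.5; w_2 = 3.5; d_2 = 1.5; x_3 = 4; y_3 = 5; z_3 = 8.5; h_3 = 2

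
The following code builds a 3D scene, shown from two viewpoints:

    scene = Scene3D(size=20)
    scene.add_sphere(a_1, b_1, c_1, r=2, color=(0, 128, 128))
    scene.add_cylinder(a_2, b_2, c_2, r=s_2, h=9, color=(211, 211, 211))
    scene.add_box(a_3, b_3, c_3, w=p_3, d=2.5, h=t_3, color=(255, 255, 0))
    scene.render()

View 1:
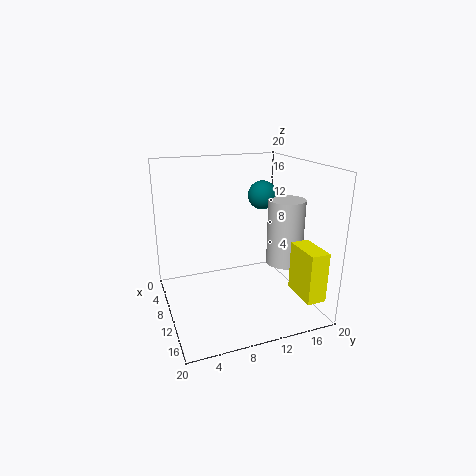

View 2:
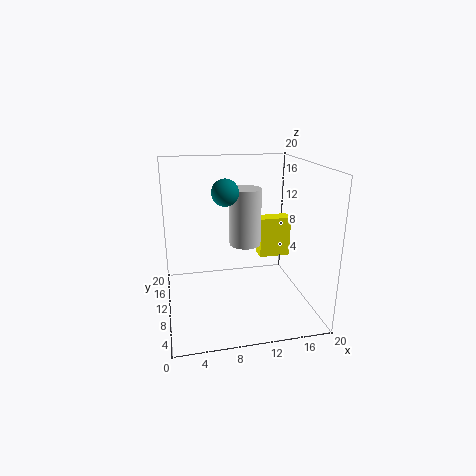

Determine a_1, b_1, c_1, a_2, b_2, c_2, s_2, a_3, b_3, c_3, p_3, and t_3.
a_1 = 9
b_1 = 14
c_1 = 15.5
a_2 = 12.5
b_2 = 16
c_2 = 6.5
s_2 = 2.5
a_3 = 15
b_3 = 15.5
c_3 = 4
p_3 = 5
t_3 = 6.5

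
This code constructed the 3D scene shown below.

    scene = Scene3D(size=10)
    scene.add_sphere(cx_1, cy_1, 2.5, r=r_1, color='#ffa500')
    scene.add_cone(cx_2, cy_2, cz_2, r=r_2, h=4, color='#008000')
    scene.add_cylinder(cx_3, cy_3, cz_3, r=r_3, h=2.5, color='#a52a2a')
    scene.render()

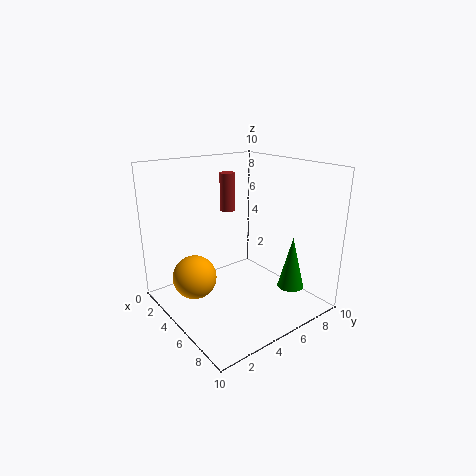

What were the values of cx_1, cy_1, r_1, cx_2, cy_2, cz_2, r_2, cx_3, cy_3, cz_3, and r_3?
cx_1 = 4, cy_1 = 2, r_1 = 1.5, cx_2 = 6.5, cy_2 = 9, cz_2 = 0.5, r_2 = 1, cx_3 = 4.5, cy_3 = 4.5, cz_3 = 7, r_3 = 0.5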